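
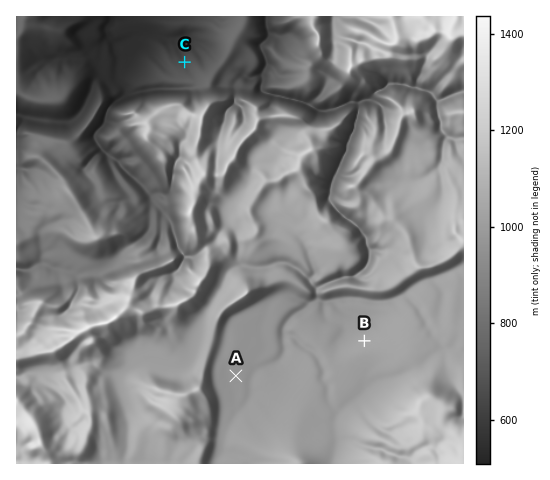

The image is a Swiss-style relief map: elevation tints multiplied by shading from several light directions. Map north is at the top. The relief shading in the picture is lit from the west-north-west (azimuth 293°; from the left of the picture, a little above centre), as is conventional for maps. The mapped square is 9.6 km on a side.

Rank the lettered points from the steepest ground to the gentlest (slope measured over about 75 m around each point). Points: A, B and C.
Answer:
C B A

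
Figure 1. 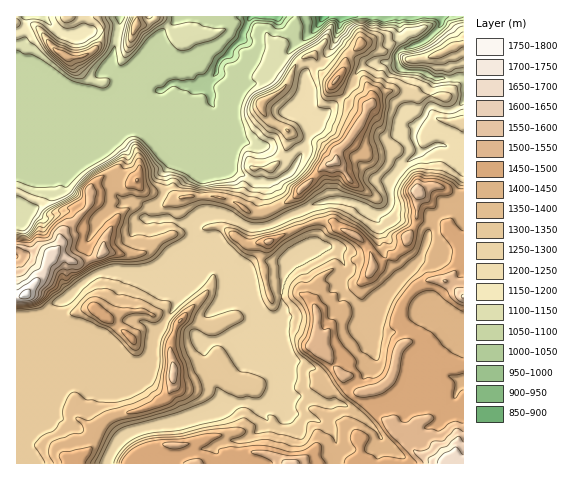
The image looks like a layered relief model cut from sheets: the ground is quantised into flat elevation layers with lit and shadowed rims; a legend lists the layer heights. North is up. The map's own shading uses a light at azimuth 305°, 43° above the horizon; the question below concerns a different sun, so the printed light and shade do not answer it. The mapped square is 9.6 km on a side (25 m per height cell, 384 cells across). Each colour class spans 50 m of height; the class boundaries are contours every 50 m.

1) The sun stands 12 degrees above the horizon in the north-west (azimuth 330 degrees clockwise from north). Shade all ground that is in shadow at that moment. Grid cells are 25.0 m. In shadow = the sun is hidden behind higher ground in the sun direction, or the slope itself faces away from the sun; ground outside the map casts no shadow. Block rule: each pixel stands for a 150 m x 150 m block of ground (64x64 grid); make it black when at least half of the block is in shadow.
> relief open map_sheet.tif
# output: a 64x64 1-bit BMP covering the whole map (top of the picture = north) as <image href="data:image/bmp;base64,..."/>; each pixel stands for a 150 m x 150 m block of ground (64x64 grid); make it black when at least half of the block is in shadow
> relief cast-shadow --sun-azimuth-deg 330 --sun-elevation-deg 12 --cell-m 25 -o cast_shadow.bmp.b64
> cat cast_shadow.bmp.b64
<image width="64" height="64" href="data:image/bmp;base64,Qk0+AgAAAAAAAD4AAAAoAAAAQAAAAEAAAAABAAEAAAAAAAACAAATCwAAEwsAAAIAAAAAAAAA////AAAAAAAAPAAAAAAAAAAeA4AAAAAAAB4D8AAAAAAAD4APgAAAAAAP/gBAAAAAAAf/4AAAAAAAA//gAAAAAAAAP+AAAMAAAAAP8AABgAAAAAPgAAEgAAAAA4AAAAgAAAADgAAAAAADgAGAAAgAAAOAAQAAGAAAB4BgAABwAAAPwGDgAGAAAA/C4eAAAAAAH8Zh4AAAAAA/7iHuAAAAAD/8GecAAAAAf/z84AAQAAD/wERwBAAAAP/AADgEAAAB/+AAGAAAGAE/+4AIAAA8+B//4AAAAHw4D//wAAIEPAAP//gABwYfAAf//ABPgAPABg/+AP/AAeADgA8B/+GBwAHHBwEf/4DAAEeDgAP/AOAAg4AIMPAAYABjwMH+ADBwAHn8///w+DAAOHf/B//4cAAQ8fwB//h8ABHwAAD/4DwAAOAAAH+cAAAAMAA8PnwAAAA4AH4efgAAAAAAAAf/AAAAAAAAgf+AAAAAAAHB/4AAAAAAAcH+MAAAAAAdgP4AAAAAAAwAfgAACAAAAAB+AAAfAAACAD5gAD8AAA8GPy4AfwAAH48fPwB/AAAHjw4BAP8MAAOHgAEB/x7gAYOAHwP/fDgBg4B/B//8CADB//8H//wMAED+/ww+/g4AAP4HAA7+BwAIc8GABv4DgAQR4AHEfAGABABwgcR8AYAkABgBgAwAgBAAAA=="/>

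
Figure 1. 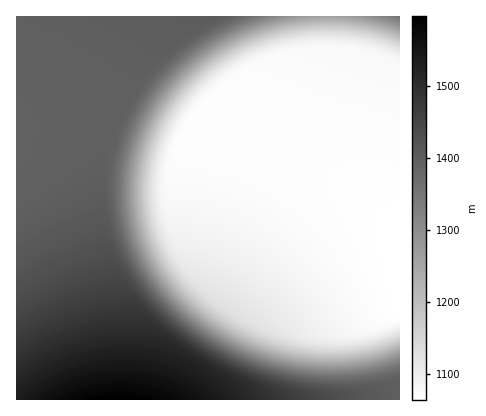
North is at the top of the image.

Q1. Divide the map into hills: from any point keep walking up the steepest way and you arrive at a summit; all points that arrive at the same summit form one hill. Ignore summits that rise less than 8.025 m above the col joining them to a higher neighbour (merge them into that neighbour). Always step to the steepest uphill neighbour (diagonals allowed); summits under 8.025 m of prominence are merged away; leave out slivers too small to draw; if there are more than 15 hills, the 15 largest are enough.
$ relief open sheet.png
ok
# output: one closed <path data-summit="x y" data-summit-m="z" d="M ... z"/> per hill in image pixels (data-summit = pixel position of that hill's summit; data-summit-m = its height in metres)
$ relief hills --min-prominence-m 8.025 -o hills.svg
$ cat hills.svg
<path data-summit="118 400" data-summit-m="1597" d="M96 116l-40 1-40 9 0 274 384 0 0-172-4-5-34-28-32-23-40-22-44-18-50-13-15 25-7 1-60-25z"/><path data-summit="212 16" data-summit-m="1405" d="M326 16l-310 0 0 108 40-7 40-1 18 4 50 21 16 4 13-23 5-3 58 17 34 14 26 14-14-16-1-16 6-26 20-56z"/><path data-summit="400 16" data-summit-m="1355" d="M400 16l-73 0 0 34-20 56-6 26 1 16 10 13 54 37 34 30z"/>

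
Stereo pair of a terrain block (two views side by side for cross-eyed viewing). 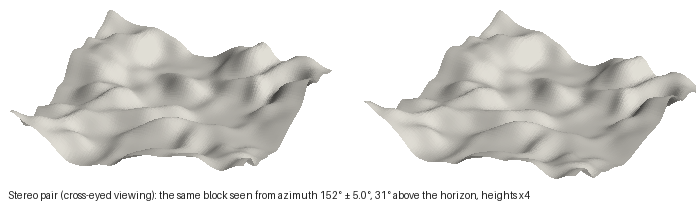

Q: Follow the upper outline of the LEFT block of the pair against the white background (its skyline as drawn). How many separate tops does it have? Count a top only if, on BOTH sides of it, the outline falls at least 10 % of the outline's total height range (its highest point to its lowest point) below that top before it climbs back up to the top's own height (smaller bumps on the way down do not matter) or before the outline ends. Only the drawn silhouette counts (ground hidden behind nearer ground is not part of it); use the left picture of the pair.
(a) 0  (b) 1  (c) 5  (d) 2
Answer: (d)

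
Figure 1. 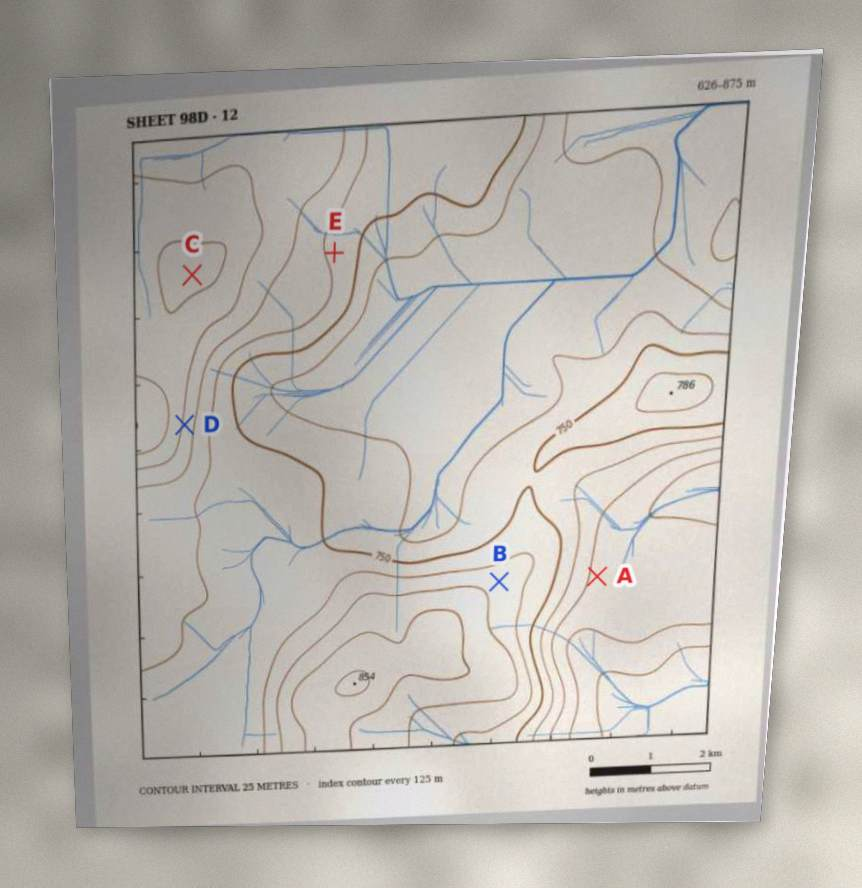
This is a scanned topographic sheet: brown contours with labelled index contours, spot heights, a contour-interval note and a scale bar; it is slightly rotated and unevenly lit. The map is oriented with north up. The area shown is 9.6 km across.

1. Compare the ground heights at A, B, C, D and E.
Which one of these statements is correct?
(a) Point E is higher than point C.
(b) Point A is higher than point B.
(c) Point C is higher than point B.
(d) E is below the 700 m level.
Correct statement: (c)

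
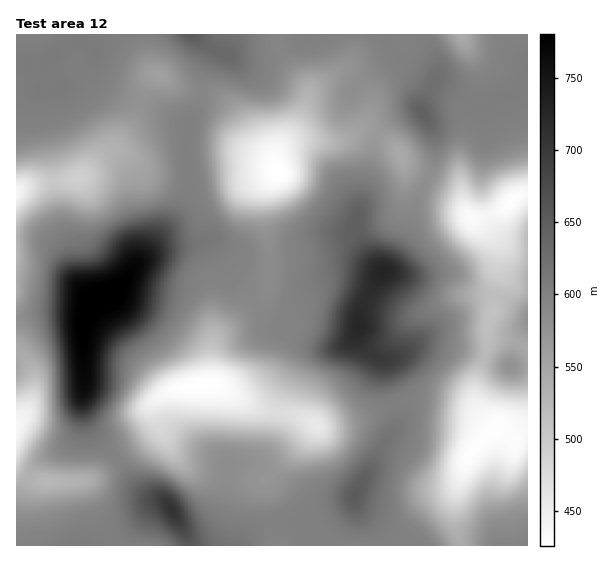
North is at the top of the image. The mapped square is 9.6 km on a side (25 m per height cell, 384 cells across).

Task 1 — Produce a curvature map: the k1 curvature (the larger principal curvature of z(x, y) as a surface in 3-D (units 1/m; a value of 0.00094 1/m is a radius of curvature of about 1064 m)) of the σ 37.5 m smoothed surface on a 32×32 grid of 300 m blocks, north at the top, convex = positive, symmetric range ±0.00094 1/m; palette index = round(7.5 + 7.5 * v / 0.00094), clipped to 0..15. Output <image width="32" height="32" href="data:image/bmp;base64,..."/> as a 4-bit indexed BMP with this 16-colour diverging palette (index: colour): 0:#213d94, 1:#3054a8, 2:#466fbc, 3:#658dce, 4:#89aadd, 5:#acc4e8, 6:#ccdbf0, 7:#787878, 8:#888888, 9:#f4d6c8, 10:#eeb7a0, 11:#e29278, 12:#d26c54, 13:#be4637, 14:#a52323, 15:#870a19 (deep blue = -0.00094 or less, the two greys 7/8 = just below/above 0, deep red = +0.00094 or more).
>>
<image width="32" height="32" href="data:image/bmp;base64,Qk12AgAAAAAAAHYAAAAoAAAAIAAAACAAAAABAAQAAAAAAAACAAATCwAAEwsAABAAAAAAAAAAlD0hAKhUMAC8b0YAzo1lAN2qiQDoxKwA8NvMAHh4eACIiIgAyNb0AKC37gB4kuIAVGzSADdGvgAjI6UAGQqHAIiIiIh36oiYiIiIiIuomoiZiIiKnPmIiYiImoiqiZqYiaqqir/JiIiZiKuJmHebqqd4eZvfqYh3eZmsiYiHjIvpiGi7uYiYiJq6jKipl3uIv8u7uoeJmaqpmaq4nJZ5hovJmblnq8u7qGWaqYyoiId23MrJmamIeJhkmpqbqId4dr/5lHmHh3iYdqqIi6Z4eIef+7h3d3d4mJmpmIq2aZqoj/ushnd2eIh4iKqIuHrMl4/qWcupiZmaq6vNyZy723iP3GeKqazLur7bmLuKp6mYr6y6mJdomId3y6iLqoirua6Zu6mZiZiIeLynZ5qnepiemJyIipmYiHecuIiXiaeYv9ysl3iIh4iHe7u7mrl4mM2bzNmHeIiIiIrNypy4iKqYVrvLqYiYiHeaypi7mHe6iZm7u4iaqZmZmoeKtmiKq6qYmJuYy7zLmJuHjJRpiXmoZ5h6idZ2esmLmJyWnHdqp2eYaZu1d2S7mZmNt81WiZdomHicqHdlrKmoete9ubmYiYd5nIZ3ebmZp2rJuruZmYd4mZyGd2eJmKh7uZiJiJqYiIibqYd4ipiKnaiIiIiImZmZmZmaqpmoeLuHiIiIiIiIl4mIqqh4mXiamIiIiIiIl2aZiaiYeYiJiKqYiIiHiJiIiauImqmHiIi5iYiHiIiIiKyZh3iJiIh5x3qI"/>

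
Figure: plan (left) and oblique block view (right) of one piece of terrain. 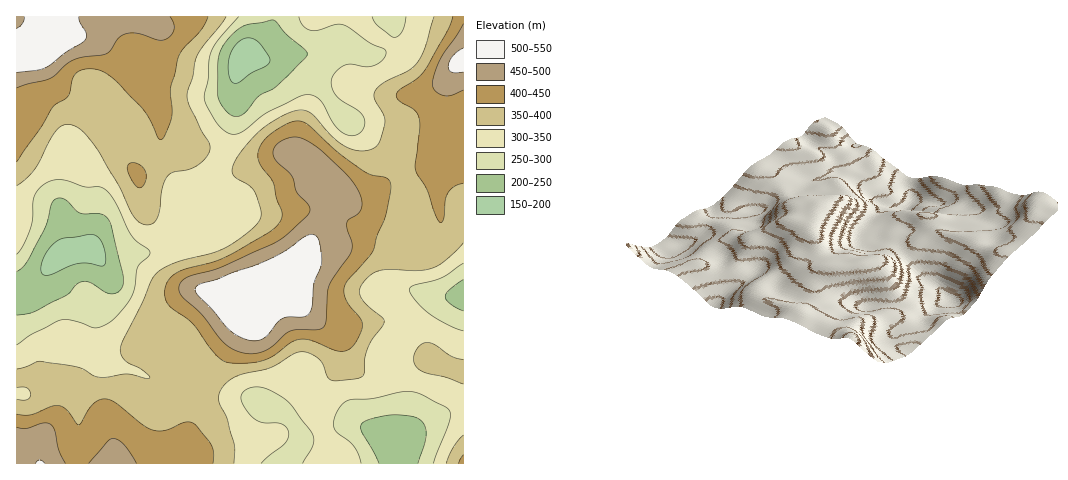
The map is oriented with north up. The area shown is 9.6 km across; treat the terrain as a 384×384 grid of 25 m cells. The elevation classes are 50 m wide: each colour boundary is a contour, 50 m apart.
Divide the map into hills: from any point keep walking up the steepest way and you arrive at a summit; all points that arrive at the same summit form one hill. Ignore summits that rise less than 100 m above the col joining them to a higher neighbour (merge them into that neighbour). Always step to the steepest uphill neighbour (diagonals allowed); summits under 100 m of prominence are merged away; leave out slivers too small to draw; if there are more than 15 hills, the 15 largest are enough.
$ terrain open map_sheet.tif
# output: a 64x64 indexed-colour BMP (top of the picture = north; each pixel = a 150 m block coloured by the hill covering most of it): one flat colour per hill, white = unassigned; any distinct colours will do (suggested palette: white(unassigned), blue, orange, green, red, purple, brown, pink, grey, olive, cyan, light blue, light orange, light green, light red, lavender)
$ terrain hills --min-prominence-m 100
<image width="64" height="64" href="data:image/bmp;base64,Qk12CAAAAAAAAHYAAAAoAAAAQAAAAEAAAAABAAQAAAAAAAAIAAATCwAAEwsAABAAAAAAAAAA////ALR3HwAOf/8ALKAsACgn1gC9Z5QAS1aMAMJ34wB/f38AIr28AM++FwDox64AeLv/AIrfmACWmP8A1bDFADMzMzMzMzMzMzMzMzMzMzMzMzMyIiIiIiIiIiVVVVVVMzMzMzMzMzMzMzMzMzMzMzMzMzMiIiIiIiIiJVVVVVUzMzMzMzMzMzMzMzMzMzMzMzMzMzIiIiIiIiIiVVVVVTMzMzMzMzMzMzMzMzMzMzMzMzMzMiIiIiIiIiJVVVVVMzMzMzMzMzMzMzMzMzMzMzMzMzMRESIiIiERIiVVVVUzMzMzMzMzMzMzMzMzMzMzMzMzMxERERIhERESIlVVVTMzMzMzMzMzMzMzMzMzMzMzMzMxERERERERERIiIlVVMzMzMzMzMzMzMzMzMzMzMzMzMxEREREREREREiIiIiUzMzMzMzMzMzMzMzMzMzMzMzERERERERERERESIiIiIjMzMzMzMzMzMzMzMzMzMzMxERERERERERERERIiIiIiEzMzMzMzMzMzMzMzMzMxERERERERERERERERIiIiIiIRMzMzMzMzMzMzMzMzMREREREREREREREREREiIiIiIhEzMzMzMzMzMzETMzERERERERERERERERERESIiIiIiETMzMzMzMzMRERERERERERERERERERERERESIiIiIiITMzMzMzMxERERERERERERERERERERERERERIiIiIiIhMzMzMzMxEREREREREREREREREREREREREREiIiIiIiMzMzMzMzERERERERERERERERERERERERERESIiIiIiIzMzMzMzEREREREREREREREREREREREREREREiIiIiIjMzMzMzMRERERERERERERERERERERERERERERIiIiIiMzMzMzMxERERERERERERERERERERERERERERERIiIiIzMzMzMzERERERERERERERERERERERERERERERESIiIjMzMzMzMRERERERERERERERERERERERERERERERIiIiMzMzMzMxERERERERERERERERERERERERERERERESIiIzMzMzMzEREREREREREREREREREREREREREREREREiIiMzMzMzMxERERERERERERERERERERERERERERERFEREIiMzMzMzMREREREREREREREREREREREREREREREUREQiIzMzMzMxEREREREREREREREREREREREREREREURERCIiMzMzMzERERERERERERERERERERERERERERERREREIiIjMzMzERERERERERERERERERERERERERERERFEREQiIiIzMzMREREREREREREREREREREREREREREREURERCIiIiIjMiIiIiIhEREREREREREREREREREREREUREREIiIiIiIiIiIiIiIiERERERERERERERERERERERREREQiIiIiIiIiIiIiIiIiERERERERERERERERERERRERERCIiIiIiIiIiIiIiIiIiERERERERERERERERERFEREREIiIiIiIiIiIiIiIiIiIREREREREREREREREREUREREQiIiIiIiIiIiIiIiIiIhERERERERERERERERERFERERCIiIiIiIiIiIiIiIiIiEREREREREREREREREREUREREIiIiIiIiIiIiIiIiIiIRERERERERERERERERERREREQiIiIiIiIiIiIiIiIiIhERERERERERERERERERRERERCIiIiIiIiIiIiIiIiIiERERERERERERERERERFEREREIiIiIiIiIiIiIiIiIiIREREREREREREREREREUREREQiIiIiIiIiIiIiIiIiIhEREREREREREREREREURERERCIiIiIiIiIiIiIiIiIiERERERERERERERERERREREREIiIiIiIiIiIiIiIiIiIhERERERERERERERERREREREQiIiIiIiIiIiIiIiIiIiIRERERERERERERERRERERERCIiIiIiIiIiIiIiIiIiIhERERERERERERERREREREREIiIiIiIiIiIiIiIiIiIiERERERERERERERREREREREQiIiIiIiIiIiIiIiIiIiIhEREREREREREURERERERERCIiIiIiIiIiIiIiIiIiIiEREREREREREUREREREREREIiIiIiIiIiIiIiIiIiIiIREREREREREUREREREREREQiIiIiIiIiIiIiIiIiIiIhEREREREREURERERERERERCIiIiIiIiIiIiIiIiIiIiEREREREREUREREREREREREIiIiIiIiIiIiIiIiIiIiIREREREREUREREREREREREQiIiIiIiIiIiIiIiIiIiIhERERERERRERERERERERERCIiIiIiIiIiIiIiIiIiIiERERERERREREREREREREREIiIiIiIiIiIiIiIiIiIiIRERERERREREREREREREREQiIiIiIiIiIiIiIiIiIiIiERERERRERERERERERERERCIiIiIiIiIiIiIiIiIiIiIRERERREREREREREREREREIiIiIiIiIiIiIiIiIiIiIiIiIiJERERERCJEREREREQiIiIiIiIiIiIiIiIiIiIiIiIiIiIiJEIiIiRERERERCIiIiIiIiIiIiIiIiIiIiIiIiIiIiIiIiIiIkREREREIiIiIiIiIiIiIiIiIiIiIiIiIiIiIiIiIiIiREREREQiIiIiIiIiIiIiIiIiIiIiIiIiIiIiIiIiIiJERERERCIiIiIiIiIiIiIiIiIiIiIiIiIiIiIiIiIiIkRERERE"/>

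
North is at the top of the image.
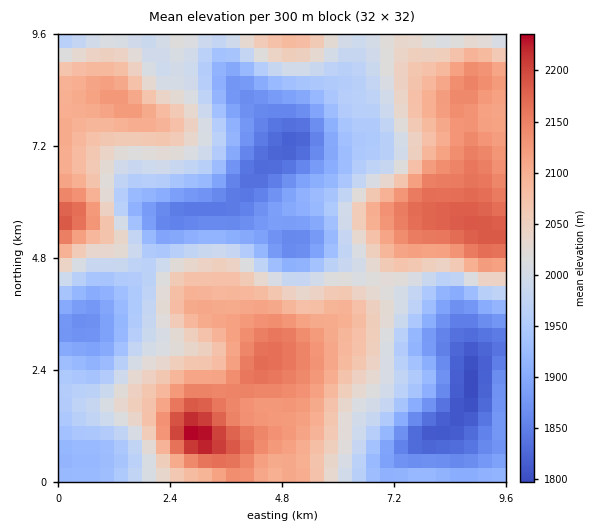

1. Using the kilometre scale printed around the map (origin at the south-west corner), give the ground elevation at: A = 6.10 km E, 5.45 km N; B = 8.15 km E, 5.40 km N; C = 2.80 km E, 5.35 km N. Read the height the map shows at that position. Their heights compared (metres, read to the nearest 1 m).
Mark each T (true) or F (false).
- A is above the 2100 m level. F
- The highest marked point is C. F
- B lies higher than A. T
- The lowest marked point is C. T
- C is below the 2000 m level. T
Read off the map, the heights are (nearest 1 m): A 1978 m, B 2172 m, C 1886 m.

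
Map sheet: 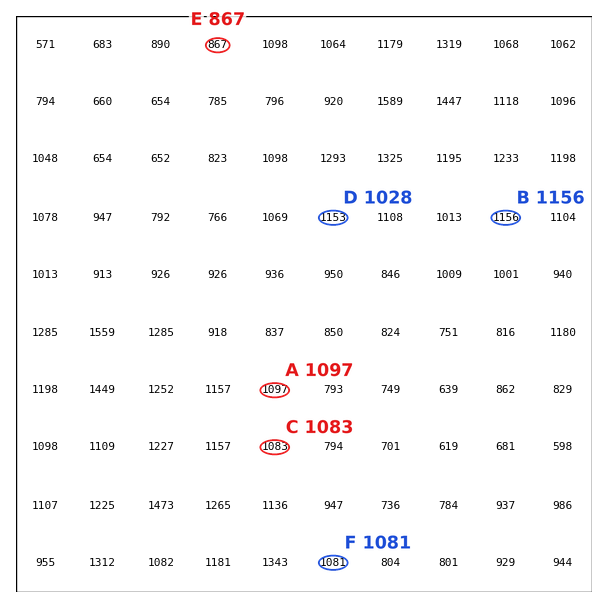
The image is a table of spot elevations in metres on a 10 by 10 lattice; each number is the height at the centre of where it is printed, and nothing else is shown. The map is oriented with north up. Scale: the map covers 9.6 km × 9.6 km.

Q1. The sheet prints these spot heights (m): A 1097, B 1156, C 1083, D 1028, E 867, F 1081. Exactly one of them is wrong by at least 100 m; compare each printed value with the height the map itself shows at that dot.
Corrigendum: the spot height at D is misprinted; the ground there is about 1153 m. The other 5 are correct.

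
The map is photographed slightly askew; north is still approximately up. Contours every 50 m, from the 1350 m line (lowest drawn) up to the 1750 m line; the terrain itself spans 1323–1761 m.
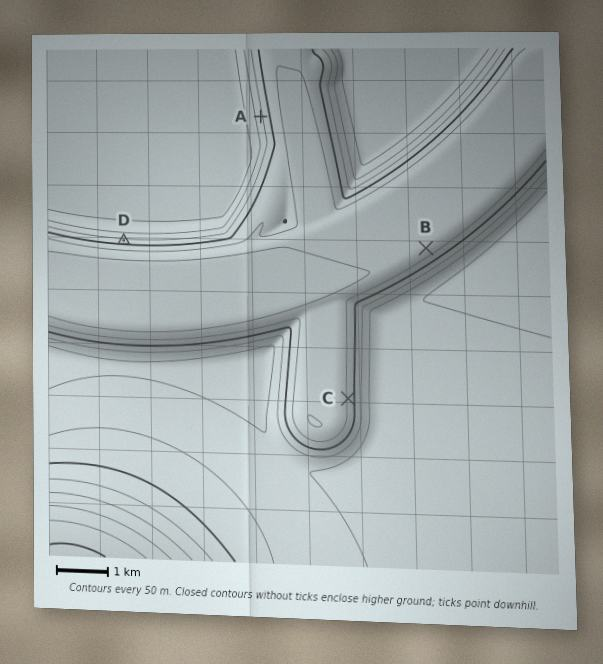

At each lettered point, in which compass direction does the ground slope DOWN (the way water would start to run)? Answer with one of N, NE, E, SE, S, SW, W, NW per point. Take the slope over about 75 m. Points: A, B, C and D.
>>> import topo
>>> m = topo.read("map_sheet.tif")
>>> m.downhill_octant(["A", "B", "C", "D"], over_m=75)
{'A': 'W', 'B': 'SE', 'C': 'E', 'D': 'N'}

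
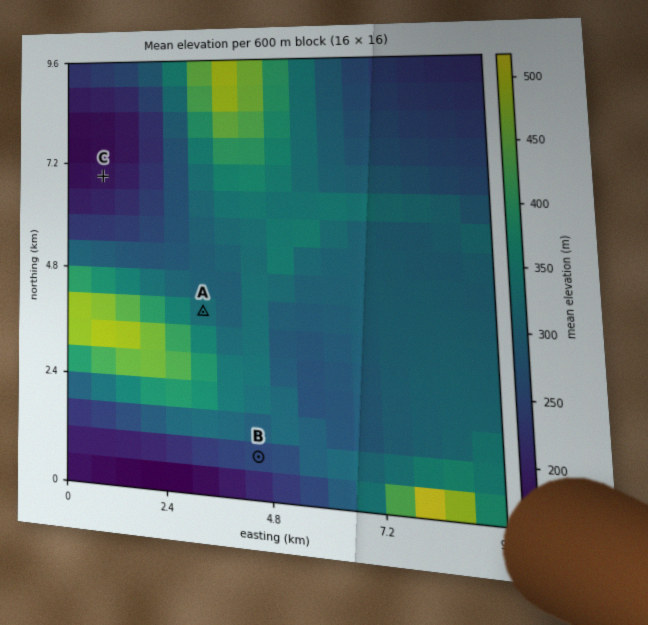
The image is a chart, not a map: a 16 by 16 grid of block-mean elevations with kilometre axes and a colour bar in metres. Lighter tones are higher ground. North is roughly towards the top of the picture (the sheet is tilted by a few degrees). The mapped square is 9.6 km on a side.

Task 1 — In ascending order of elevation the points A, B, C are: C B A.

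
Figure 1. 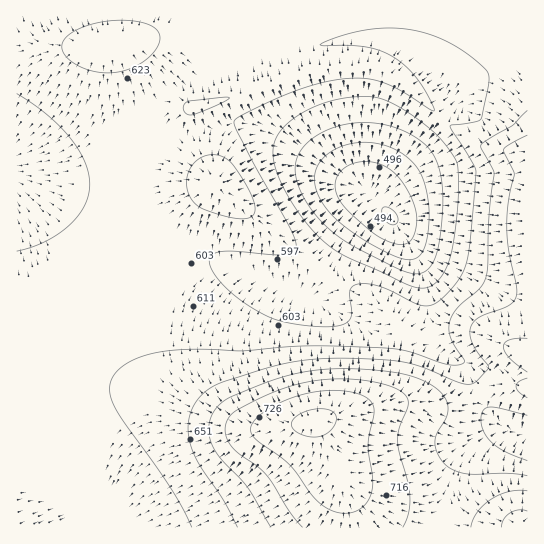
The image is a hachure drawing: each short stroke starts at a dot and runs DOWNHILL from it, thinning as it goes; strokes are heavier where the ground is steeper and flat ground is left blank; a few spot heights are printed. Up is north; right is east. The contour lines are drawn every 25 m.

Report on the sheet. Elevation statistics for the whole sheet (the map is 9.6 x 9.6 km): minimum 475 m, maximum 755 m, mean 620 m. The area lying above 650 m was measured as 19.6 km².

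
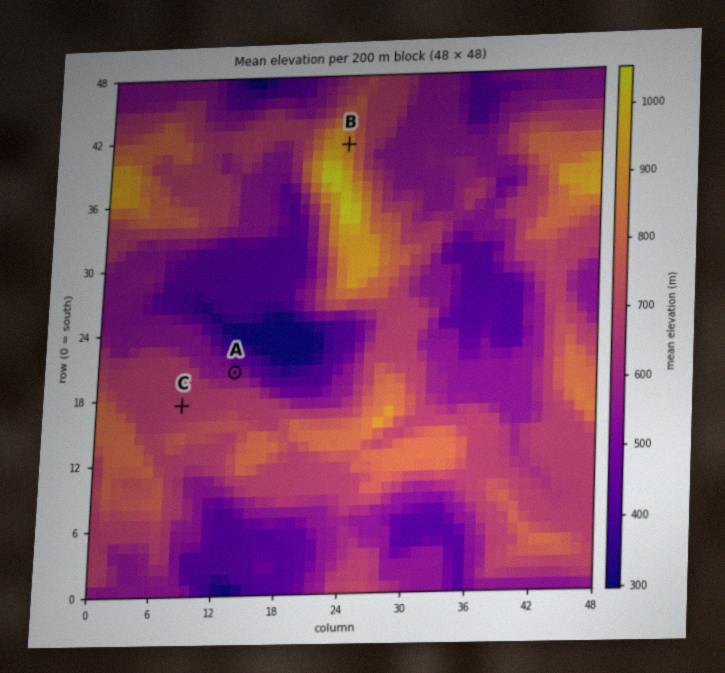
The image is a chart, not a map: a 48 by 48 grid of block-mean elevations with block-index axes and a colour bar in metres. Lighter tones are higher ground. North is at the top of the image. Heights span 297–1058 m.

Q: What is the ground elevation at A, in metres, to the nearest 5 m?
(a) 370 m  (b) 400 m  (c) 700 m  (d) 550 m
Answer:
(d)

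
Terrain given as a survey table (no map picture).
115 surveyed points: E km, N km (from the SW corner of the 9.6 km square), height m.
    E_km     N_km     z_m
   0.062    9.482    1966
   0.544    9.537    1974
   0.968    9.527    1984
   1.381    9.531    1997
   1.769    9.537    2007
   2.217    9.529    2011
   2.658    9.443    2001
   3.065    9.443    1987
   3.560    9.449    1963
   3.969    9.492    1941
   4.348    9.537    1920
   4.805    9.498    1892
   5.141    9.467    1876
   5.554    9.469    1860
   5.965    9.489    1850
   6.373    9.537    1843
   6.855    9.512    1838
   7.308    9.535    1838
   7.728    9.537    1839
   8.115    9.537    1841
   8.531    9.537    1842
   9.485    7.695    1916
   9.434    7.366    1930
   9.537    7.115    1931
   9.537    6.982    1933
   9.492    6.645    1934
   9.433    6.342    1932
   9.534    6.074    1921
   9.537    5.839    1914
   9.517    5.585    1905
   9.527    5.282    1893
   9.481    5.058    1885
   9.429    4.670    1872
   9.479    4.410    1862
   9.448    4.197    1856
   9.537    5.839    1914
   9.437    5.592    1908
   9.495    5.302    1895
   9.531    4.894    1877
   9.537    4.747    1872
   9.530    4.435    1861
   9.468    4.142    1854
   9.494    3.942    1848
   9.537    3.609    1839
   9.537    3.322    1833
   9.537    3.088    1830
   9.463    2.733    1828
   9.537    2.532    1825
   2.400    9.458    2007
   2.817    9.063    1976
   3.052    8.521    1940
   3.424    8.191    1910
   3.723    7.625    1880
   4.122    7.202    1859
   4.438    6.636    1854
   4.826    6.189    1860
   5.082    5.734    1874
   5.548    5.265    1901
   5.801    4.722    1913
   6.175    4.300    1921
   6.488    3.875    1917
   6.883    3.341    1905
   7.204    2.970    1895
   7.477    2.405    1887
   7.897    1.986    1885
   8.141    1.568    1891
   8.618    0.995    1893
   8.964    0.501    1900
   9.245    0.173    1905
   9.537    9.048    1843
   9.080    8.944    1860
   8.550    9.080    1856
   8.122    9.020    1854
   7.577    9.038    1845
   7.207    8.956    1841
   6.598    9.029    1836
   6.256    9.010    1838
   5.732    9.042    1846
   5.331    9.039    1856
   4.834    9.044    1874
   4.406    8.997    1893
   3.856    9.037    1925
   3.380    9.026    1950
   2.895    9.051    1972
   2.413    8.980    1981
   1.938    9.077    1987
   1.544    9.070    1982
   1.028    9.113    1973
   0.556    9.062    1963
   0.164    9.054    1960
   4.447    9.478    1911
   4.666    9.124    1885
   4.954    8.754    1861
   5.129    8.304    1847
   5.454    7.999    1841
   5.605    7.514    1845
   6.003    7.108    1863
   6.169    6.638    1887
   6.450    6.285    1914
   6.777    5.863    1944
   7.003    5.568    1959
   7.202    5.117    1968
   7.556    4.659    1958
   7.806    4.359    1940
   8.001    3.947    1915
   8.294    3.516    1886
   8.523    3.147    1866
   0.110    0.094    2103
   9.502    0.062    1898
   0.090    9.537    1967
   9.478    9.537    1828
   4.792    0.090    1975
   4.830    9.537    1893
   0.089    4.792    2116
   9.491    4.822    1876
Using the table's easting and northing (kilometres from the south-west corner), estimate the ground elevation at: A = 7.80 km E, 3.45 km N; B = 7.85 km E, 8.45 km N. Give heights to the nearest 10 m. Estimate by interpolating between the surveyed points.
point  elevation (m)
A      1900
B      1870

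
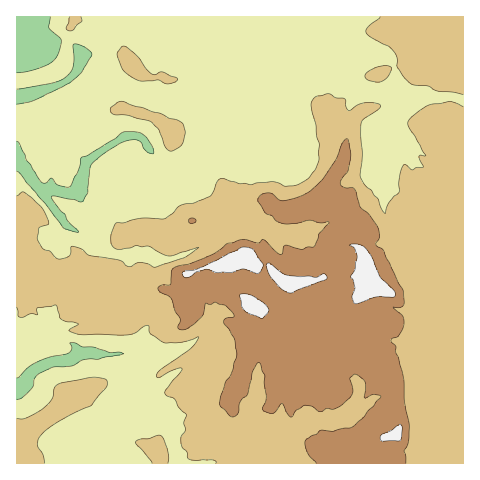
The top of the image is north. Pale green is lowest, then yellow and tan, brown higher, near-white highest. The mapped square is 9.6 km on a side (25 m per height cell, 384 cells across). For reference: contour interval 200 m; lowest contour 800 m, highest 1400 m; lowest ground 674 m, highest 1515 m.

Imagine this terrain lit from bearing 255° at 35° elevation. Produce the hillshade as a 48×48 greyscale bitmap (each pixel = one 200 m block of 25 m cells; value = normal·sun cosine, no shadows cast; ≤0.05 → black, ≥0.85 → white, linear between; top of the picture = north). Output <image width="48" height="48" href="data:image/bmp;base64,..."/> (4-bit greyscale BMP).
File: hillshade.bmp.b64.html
<image width="48" height="48" href="data:image/bmp;base64,Qk32BAAAAAAAAHYAAAAoAAAAMAAAADAAAAABAAQAAAAAAIAEAAATCwAAEwsAABAAAAAAAAAAAAAAABEREQAiIiIAMzMzAERERABVVVUAZmZmAHd3dwCIiIgAmZmZAKqqqgC7u7sAzMzMAN3d3QDu7u4A////AJdomqqqqqqpesu8y6q7u9/9qJmscUmaqod5mqqqqqqpi9zMy5q7q+7KqqqYdWmqqoiJmqqqq6qojMzMyqqrm9ypqqvLgSmqqpmJmqqqmaqnjNzMypq6mrupmazLgBipq5qZmaqqqJqnnd3cypq6qpqqqruqkSipmpq7mZqqqYmYzt3dupq6qpu6qqu7k0mZmpvMyomZmYeM7d3duYq6u6qqmaq7lFmYmsze24iImYe+3N3MyYm7vLqamJurpFmZqu3tuZiIh3rd3M27uom7vLiJmJu8k0mZqmvah4iJh4zarNy7y5m7vLd4mbzMcVmaqjSbmZmamHi8u8yr3am8u6eJmszaMWmaqphniaqrqqm8zLu8zbm7q7iKq823I4maqniZh5zNuqvdq93M3sm7vLiKq8yVNYmaqmeKzMu7upvtypvc3svLu5eKuruGVomaqom93dy7unne7Ga+7c3JmaqZqruYdFmaqqqb3Lqrqqq877Ju7u2nm7upmrqJYVmaq6mL3bqqqavM77NL//xmqpmZqpqXVHmpq7qqzbqZmqvN/oac78dYqqqrzLiKcmmZq7qrzLqZmr3t3JnM24ec2pmrvMu4AGiJq8q8y6mZmrua77rLqZrOyImaqruSBIiIm8zKiImIh4dr7Zmrqru6VomZm7tQJ5iIq8yUWJqGRYd7yYmruqhjSZmpvMkgOJh5vNlEe5VHqqrNuambunEjiYm9y7YASZmsuoVGmlOf65vdqYm7qEJFmJvdy4IBi7u7qmVWhVvu27zKmYiamFd4qrzcy4YCzKqqqoiEF93dyruHrLdomZvO26vM7qQDy6qqqppgTcvMqJh4zbd4mr3/2pqr7FAHyqqqqqcAu5rMl4iKy4mrqb78q6mbxwA5uqqqqnAIqJzcl4mruYm9uay1WJqphAFpu7qrqgBbyq3sh4mrp4rdlnh0R5vIVBOKu6qrugbcyH3siImqiKvcdnh2ebzbUyaau6qqu57rqHvsmImau5rKiImZmr3toxWruqqru//KmHncqHeu2Im6mZqqq73uxQSrqqqruv7KmZibuGff12irqZqqu83u1gSbqru8uu26mqqXmpr/1kaaqqqqu83uxhSbq8zMu8u6qruoeb7/tkWaqqqqu87styWbvN3czKqqqqu5is3sdlipqqqqvM3bmGabvN3MqZmrqqq8y8qGZ5yomqqqvN3KiZh5q8y4ZZqruqq8uXZ4m8uZmauZrN25iJmHirqYd6qqqqq7qIiazKmIiruXisyoh3maqqu7u5qqqqu7qru8upiJq7u5eKupisy6q8vdy6qpmau7ztqamYiKu7uql4qqvcuprf2YiZq7qJu8/6aJmYmru7uZqpiazKqpv+dXiaqruYrO/WaJmZu6qrqYirqZqqqr3pV5qqqquqzu2XiZmbuqqqqpiaqqmqu87Geru6qrzczcuYmpmqqqqqqpiJqqqrzNyGrLu6qt/qmpmZqqqqq7qqmZmJqqqrzclYvbq6q9/qiJmaqqmau6qqmZmaqZmqvMhpzLqQ=="/>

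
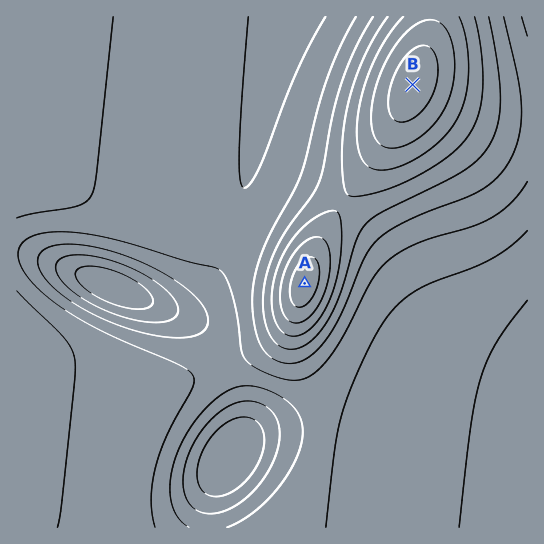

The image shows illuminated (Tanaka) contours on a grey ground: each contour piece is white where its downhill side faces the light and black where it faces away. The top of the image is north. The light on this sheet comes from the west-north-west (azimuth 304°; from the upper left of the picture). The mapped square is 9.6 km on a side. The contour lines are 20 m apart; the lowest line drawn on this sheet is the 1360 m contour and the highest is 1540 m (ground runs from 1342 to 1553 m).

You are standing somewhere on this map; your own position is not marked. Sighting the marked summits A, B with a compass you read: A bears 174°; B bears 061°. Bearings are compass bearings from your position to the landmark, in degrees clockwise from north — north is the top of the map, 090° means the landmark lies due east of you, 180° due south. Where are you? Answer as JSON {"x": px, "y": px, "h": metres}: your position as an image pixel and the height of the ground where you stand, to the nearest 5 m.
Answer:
{"x": 291, "y": 152, "h": 1430}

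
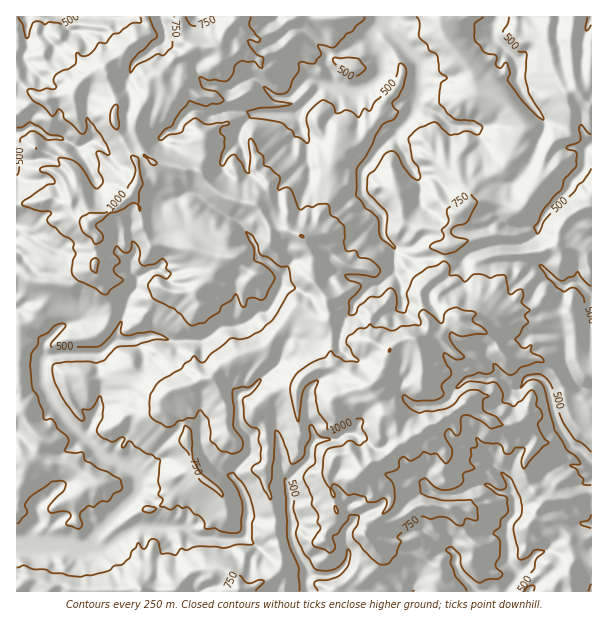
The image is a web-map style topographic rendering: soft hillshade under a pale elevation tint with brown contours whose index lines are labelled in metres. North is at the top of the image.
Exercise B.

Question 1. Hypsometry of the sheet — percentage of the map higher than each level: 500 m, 86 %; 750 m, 36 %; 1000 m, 7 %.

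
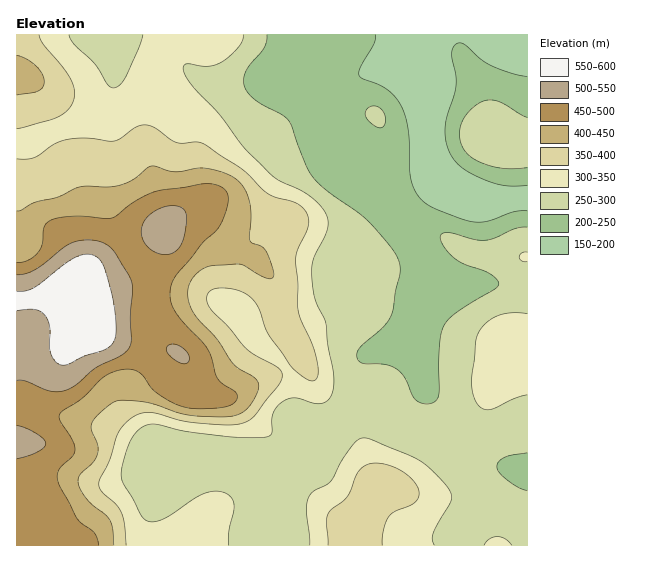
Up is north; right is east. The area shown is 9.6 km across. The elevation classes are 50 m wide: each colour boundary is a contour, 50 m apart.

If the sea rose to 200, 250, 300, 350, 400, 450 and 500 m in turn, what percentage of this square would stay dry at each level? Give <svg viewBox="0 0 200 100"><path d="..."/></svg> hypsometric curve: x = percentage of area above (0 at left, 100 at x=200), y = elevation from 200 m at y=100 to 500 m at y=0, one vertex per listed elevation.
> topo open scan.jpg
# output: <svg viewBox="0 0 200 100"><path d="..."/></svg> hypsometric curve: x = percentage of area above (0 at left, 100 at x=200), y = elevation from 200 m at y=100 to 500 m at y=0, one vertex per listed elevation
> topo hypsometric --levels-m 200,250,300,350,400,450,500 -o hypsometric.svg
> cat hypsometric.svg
<svg viewBox="0 0 200 100"><path d="M189 100l-30-17-54-16-34-17-25-17-14-16-19-17"/></svg>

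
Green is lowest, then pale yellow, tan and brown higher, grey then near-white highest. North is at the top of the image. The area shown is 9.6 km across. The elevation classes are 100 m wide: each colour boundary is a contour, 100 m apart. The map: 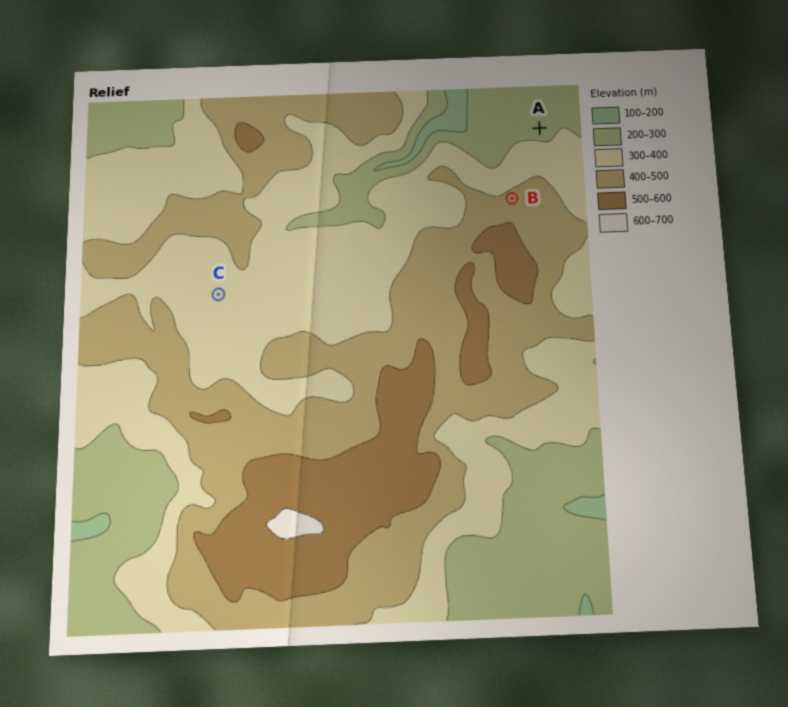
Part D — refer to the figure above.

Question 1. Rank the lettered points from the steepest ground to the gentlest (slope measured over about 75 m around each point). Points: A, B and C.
B A C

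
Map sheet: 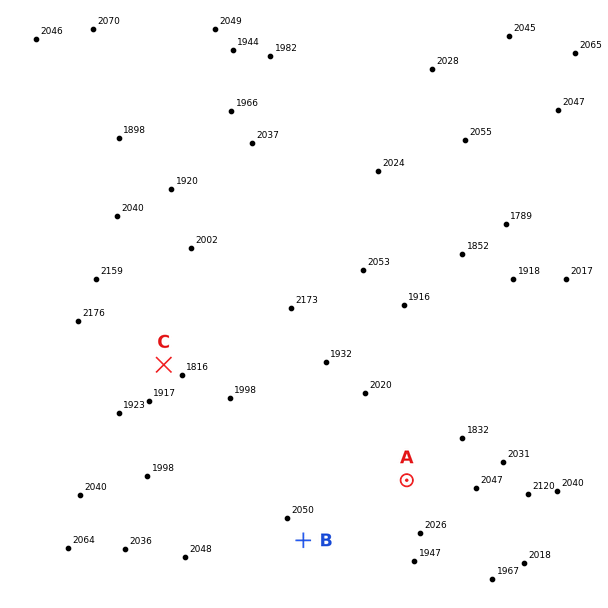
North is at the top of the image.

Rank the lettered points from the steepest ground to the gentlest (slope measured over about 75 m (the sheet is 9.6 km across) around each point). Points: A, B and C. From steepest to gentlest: C A B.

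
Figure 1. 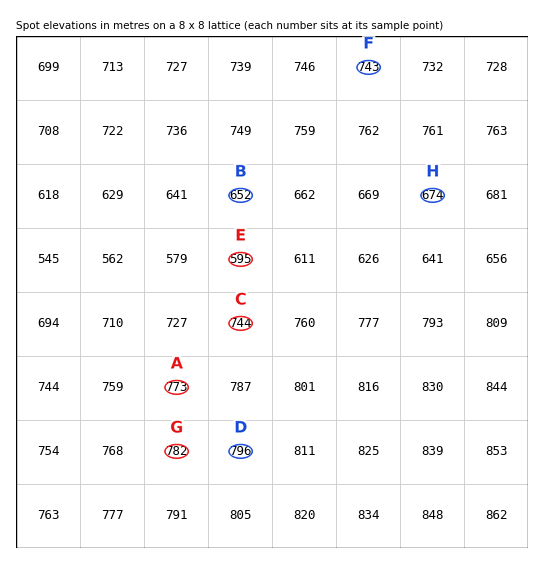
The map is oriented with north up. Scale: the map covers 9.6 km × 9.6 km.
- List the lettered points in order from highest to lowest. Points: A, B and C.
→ A C B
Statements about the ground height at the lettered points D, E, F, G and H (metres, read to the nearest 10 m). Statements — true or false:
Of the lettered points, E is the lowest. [true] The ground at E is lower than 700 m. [true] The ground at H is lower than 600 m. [false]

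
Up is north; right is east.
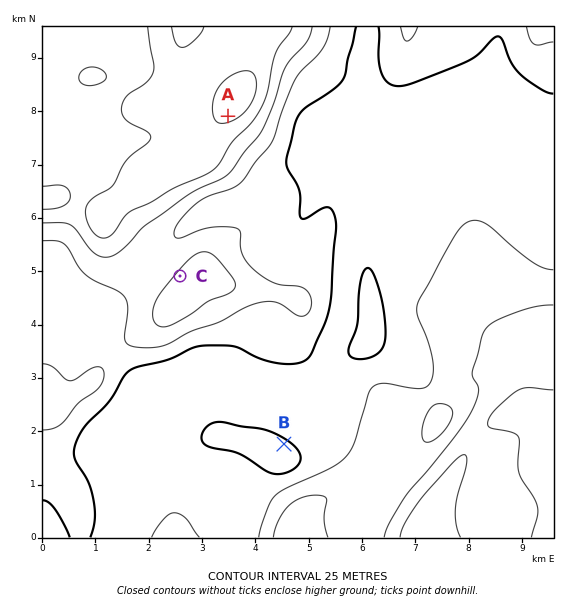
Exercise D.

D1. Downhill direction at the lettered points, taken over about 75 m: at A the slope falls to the S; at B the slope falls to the NE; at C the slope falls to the NW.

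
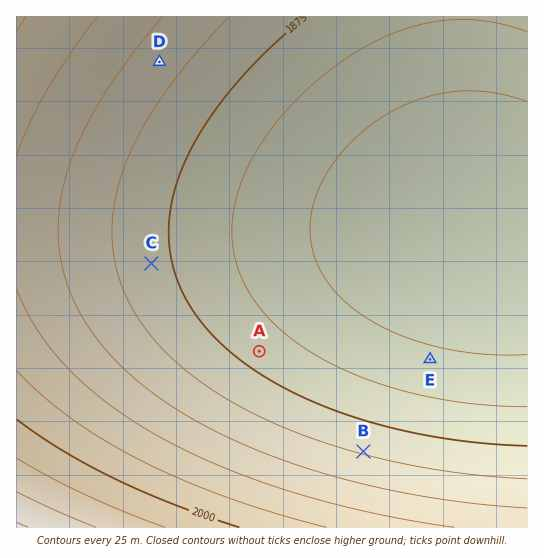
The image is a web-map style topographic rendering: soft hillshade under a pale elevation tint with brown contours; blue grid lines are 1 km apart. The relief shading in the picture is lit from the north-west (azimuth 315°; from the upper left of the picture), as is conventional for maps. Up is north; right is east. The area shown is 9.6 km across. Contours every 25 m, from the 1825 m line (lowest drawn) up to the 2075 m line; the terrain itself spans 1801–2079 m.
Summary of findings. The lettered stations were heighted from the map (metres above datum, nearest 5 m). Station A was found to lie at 1865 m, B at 1900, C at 1885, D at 1910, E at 1830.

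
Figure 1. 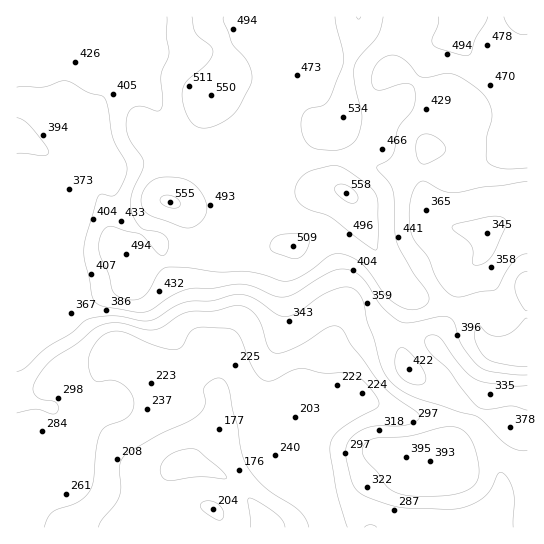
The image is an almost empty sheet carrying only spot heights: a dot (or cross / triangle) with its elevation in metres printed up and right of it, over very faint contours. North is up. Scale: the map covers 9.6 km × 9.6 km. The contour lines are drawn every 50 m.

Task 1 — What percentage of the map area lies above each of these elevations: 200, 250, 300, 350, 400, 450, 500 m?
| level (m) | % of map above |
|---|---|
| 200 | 94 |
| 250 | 83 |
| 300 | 73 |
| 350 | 65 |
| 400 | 46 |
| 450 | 31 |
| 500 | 7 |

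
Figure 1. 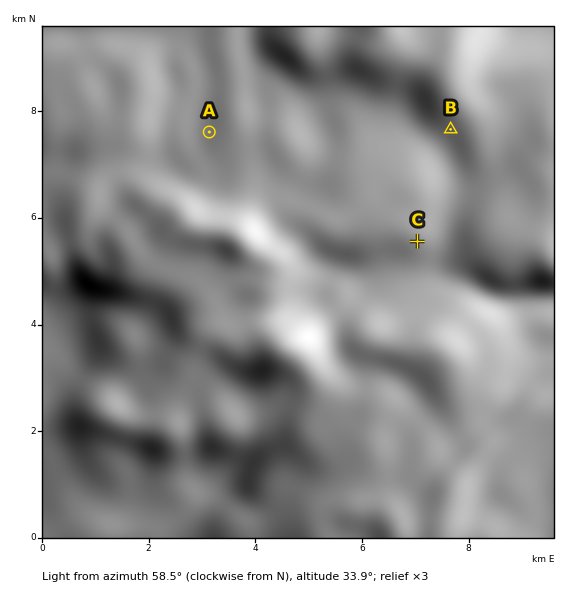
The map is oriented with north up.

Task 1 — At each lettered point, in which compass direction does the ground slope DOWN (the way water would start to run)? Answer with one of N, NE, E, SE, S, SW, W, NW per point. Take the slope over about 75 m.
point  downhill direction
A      NW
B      S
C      SE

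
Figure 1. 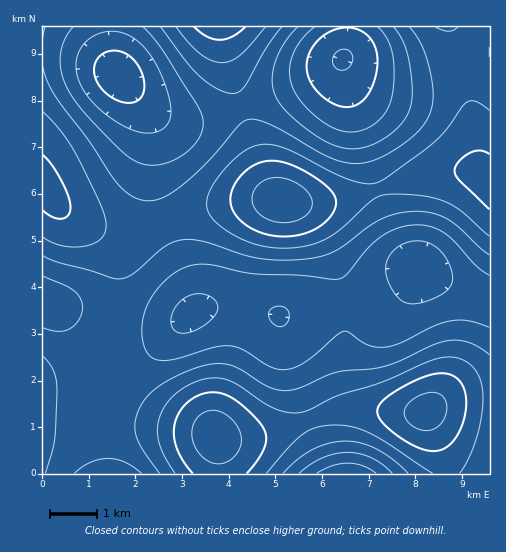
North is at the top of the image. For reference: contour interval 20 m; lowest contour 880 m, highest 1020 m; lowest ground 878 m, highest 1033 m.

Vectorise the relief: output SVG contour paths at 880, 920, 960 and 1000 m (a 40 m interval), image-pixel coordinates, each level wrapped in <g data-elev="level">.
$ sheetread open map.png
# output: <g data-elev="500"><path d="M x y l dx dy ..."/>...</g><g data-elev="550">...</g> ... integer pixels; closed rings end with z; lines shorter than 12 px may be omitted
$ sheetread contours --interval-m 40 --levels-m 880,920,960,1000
<g data-elev="880"><path d="M339 70l-5-5-1-8 6-7 5-1 4 1 4 6 0 7-6 6z"/></g><g data-elev="920"><path d="M317 473l15-7 16-3 15 3 13 7"/><path d="M178 332l-6-4-1-9 3-10 7-9 9-5 9-1 9 2 7 5 3 4 0 5-4 6-5 6-17 10-8 1z"/><path d="M278 326l-7-4-2-8 3-6 9-2 7 4 1 7-4 8z"/><path d="M408 303l-10-5-7-11-5-13 1-12 5-10 10-7 12-4 12 1 12 6 8 11 6 14 0 10-6 8-11 7-16 5z"/><path d="M143 133l-18-6-18-12-16-15-10-15-5-15 1-14 7-12 11-9 8-3 10-1 9 2 8 3 15 13 13 20 11 29 2 11-1 9-3 7-7 5-8 3z"/><path d="M378 27l9 12 6 16 1 22-3 22-5 13-9 10-12 7-14 3-17-4-16-10-17-17-9-16-2-15 3-15 9-16 13-12"/></g><g data-elev="960"><path d="M45 473l10-33 2-52-3-17-11-15"/><path d="M283 473l15-14 15-10 17-6 16-2 16 2 15 6 17 11 14 13"/><path d="M489 355l-10-8-11-5-10-2-12 1-14 4-44 20-15 4-36 3-37 16-14 3-8-1-9-3-29-18-12-5-15 0-20 5-22 10-16 10-11 12-7 14-2 13 2 12 7 12 16 21"/><path d="M43 256l16 7 59 16 7-1 9-5 32-27 8-4 10-2 21 2 37 12 18 4 22 2 25-1 16-3 12-5 34-25 14-8 17-5 16-2 17 2 16 7 40 35"/><path d="M160 27l25 33 14 16 17 12 10 4 7 2 6-2 5-5 22-38 16-22"/><path d="M409 27l10 14 7 16 6 24 1 19-3 13-6 12-10 10-14 12-16 9-14 5-11 2-13 0-22-8-55-31-13-4-8 0-9 6-28 32-24 23-20 14-15 6-9-1-9-3-10-6-8-9-27-41-34-46-8-15-4-14"/></g><g data-elev="1000"><path d="M247 473l10-12 7-12 2-9-2-10-9-13-18-16-12-7-12-2-13 3-11 6-9 10-5 12-1 12 3 13 6 13 10 12"/><path d="M426 450l11 1 10-4 10-11 6-14 3-16-1-14-6-12-9-6-15 0-21 7-26 15-7 6-3 6 1 9 10 12 20 14z"/><path d="M271 235l22 1 21-6 9-6 7-7 5-7 1-7-1-6-4-6-16-14-24-12-19-4-15 3-13 8-10 13-4 14 3 12 9 10 13 9z"/><path d="M43 210l9 7 9 2 7-3 3-9-3-11-7-16-9-15-9-10"/><path d="M489 154l-9-3-10 2-12 9-3 9 5 10 29 28"/><path d="M194 27l13 10 13 3 13-4 13-9"/></g>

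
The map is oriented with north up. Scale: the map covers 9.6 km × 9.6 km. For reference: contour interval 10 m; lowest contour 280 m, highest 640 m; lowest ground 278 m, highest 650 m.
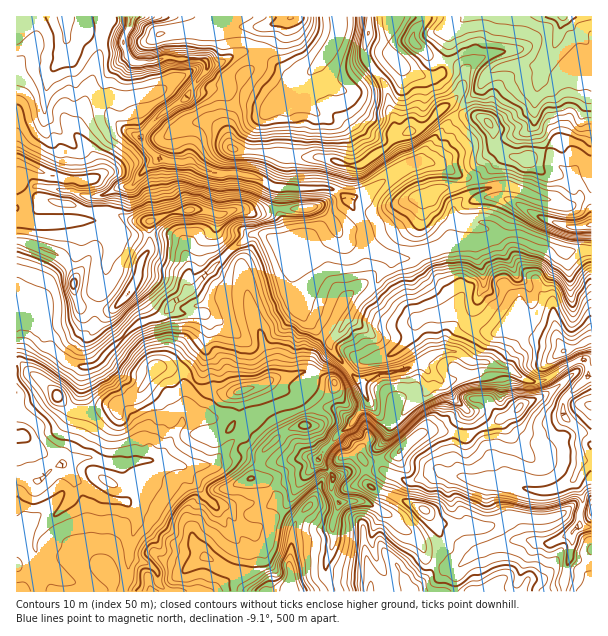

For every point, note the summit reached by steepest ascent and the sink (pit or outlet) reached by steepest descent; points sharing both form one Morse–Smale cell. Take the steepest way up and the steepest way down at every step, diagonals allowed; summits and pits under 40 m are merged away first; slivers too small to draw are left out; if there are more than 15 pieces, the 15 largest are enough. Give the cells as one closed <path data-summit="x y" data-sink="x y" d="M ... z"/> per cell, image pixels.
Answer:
<path data-summit="411 591" data-sink="131 17" d="M348 200l-22 24-20 14-9 10-15-4-21-10-10 1-15 11-44 43-19 13-9 12-30 12-41 40-12 1-13-5-18-14-6 0-5-4-9-8-14-1 1 257 195 0 22-16 6-22 0-11-10-9-14-27 11 1 12 16 12 6 4-1 14-7 19-18 13-24 17-20 14 16-1 13 7 12 0 6-6 15 2 18-9 27 1 12 6 13 260-1 0-214-3-2-3-13-2-2-8 1-28 18-15 3-12-4-12-10-20-6-16 0-15-10-12-2-1-8 3-9 26-24 10-24-2-15-6-13-1-12-20-1-18 6-17 2-15 7-18-1-20-15-1-16z"/><path data-summit="189 210" data-sink="131 17" d="M63 16l-47 1 0 316 14 3 9 8 5 4 6 0 18 14 13 5 8 0 7-3 38-38 30-12 9-12 19-13 44-43 15-11 10-1 21 10 15 4 9-10 20-14 17-17 5-7-16-12-59-1-18-11-15-2-25 0-23-12-22 0-14-5-18-21-16-9-10-10-6-15-2-21 8-12 16-13-4-14-16-6-22-5-9-6-8-1z"/><path data-summit="591 225" data-sink="131 17" d="M368 16l-29 0-1 14-10 21-29 35-9 5-18 15-38-16-21-2-13 3-8-3-10 14-18 10-19 19-5 6 2 4 17 17 11 4 22 0 23 12 25 0 15 2 18 11 59 1 10 6 8 9 5 10 11 14 1 16 20 15 18 1 15-7 17-2 18-6 21 0 28-10 17 0 25 8 17 10 28-2 1-98-16-10-18-2-25 17-21 0-18-13-1-15-10-11-21-4-12-10-9 5-18 18-21 7-6 0-2-3 0-14-4-7-4-23-20-28-2-8 4-15z"/><path data-summit="591 225" data-sink="563 17" d="M563 16l-194 0-1 20-4 15 2 8 20 28 4 23 4 7 2 17 6 0 21-7 18-18 9-5 12 10 21 4 10 11 1 15 18 13 21 0 25-17 14 0 19 11 1-109-14-8z"/><path data-summit="563 351" data-sink="131 17" d="M521 234l-17 0-29 11 1 12 6 13 2 15-10 24-26 24-3 17 13 2 15 10 16 0 20 6 12 10 12 4 15-3 16-12 17-7 5 2 3 13 2 1 1-125-29 1-17-10z"/><path data-summit="290 17" data-sink="131 17" d="M338 16l-206 0-2 10-6 10 0 11 4 10 6 5 19 0 9-4 32 0 10 2 3 4 11 0 24-12 16 0 18 12 21 21 3 0 34-43 4-12z"/><path data-summit="291 581" data-sink="131 17" d="M318 460l-17 20-13 24-19 18-14 7-4 1-12-6-12-16-11-1 8 18 16 18 0 11-6 22-21 16 118-1-6-24 9-27-2-18 6-15 0-6-7-12 1-13z"/><path data-summit="411 591" data-sink="131 17" d="M258 52l-16 0-24 12-11 0-3-4-10-2-32 0-9 4-19 0-6-6-16 13-8 12 0 14 5 16 13 16 18 11 24-26 18-10 10-14 8 3 13-3 21 2 38 16 18-15 10-5-24-22z"/><path data-summit="411 591" data-sink="131 17" d="M131 16l-66 0-1 2 5 6 8 1 9 6 22 5 15 6 7-16z"/><path data-summit="411 591" data-sink="563 17" d="M591 16l-27 1 14 17 7 6 6 2z"/>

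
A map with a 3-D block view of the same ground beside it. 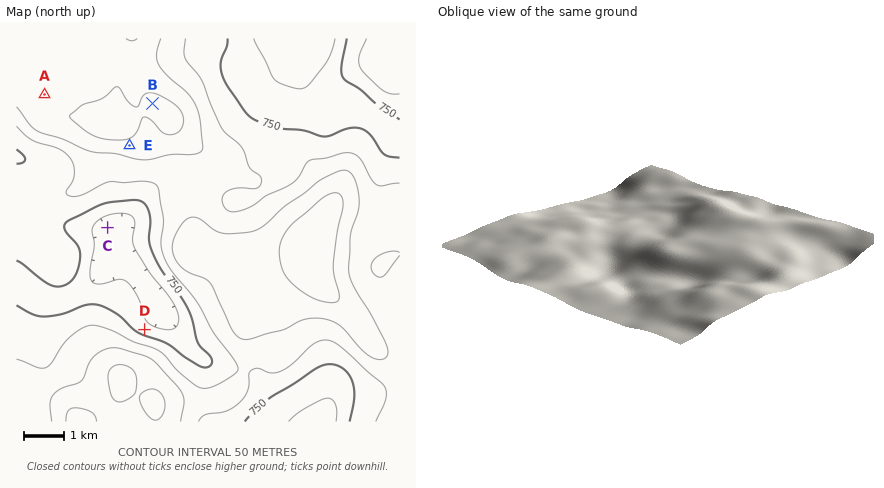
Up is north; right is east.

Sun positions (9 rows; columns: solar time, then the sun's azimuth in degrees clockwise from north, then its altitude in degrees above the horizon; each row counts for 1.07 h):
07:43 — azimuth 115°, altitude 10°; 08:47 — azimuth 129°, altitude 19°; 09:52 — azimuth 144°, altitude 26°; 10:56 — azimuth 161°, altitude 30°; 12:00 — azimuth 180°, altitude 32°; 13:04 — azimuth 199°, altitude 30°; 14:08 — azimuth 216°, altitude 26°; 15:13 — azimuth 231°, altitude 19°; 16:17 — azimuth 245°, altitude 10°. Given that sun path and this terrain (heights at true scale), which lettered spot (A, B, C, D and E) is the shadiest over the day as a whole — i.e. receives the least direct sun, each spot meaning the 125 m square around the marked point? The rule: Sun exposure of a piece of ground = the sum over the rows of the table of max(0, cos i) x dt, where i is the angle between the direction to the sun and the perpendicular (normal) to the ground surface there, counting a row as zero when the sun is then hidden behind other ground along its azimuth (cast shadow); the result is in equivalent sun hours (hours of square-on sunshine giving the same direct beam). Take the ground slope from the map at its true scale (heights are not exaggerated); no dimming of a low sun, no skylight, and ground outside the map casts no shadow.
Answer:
D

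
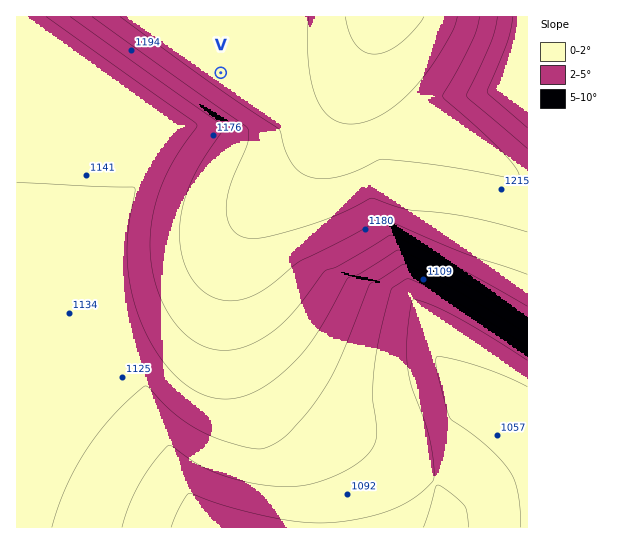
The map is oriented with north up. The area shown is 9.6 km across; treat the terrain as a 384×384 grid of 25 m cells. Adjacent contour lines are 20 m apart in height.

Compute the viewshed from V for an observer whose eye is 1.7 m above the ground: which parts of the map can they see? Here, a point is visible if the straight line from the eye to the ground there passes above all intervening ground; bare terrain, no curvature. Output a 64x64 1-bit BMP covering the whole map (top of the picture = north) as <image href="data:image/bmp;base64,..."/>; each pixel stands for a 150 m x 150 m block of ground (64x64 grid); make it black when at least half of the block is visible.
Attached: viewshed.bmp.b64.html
<image width="64" height="64" href="data:image/bmp;base64,Qk0+AgAAAAAAAD4AAAAoAAAAQAAAAEAAAAABAAEAAAAAAAACAAATCwAAEwsAAAIAAAAAAAAA////AAAAAAD/8AAAAAAAAP/wAAAAAAAA//AAAAAAAAD/8AAAAAAAAP/wAAAAAAAA//AAAAAAAAD/8AAAAAAAAP/wAAAAAAAA//AAAAAAAAD/8AAAAAAAAP/4AAAAAAAA//gAAAAAAAD/+AAAAAAAAP/4AAAAAAAA//gAAAAAAAD/+AAAAAAAAP/4AAAAAAAA//gAAAAAAAD/+AAAAAAAAP/4AAAAAAAA//gAAAAAAAD/+AAAAAAAAP/4AAAAAAAA//gAAAAAAAD/+AAAAAAAAP/4AAAAAAAA//gAAAAAAAD/+AAAAAAAAP/4AAAAAAAA//gAAAAAAAD/+AAAAAAAAP/4AAAAAAAA//gAAAAAAAD//P8AAAAAAP///8AAAAAA////4AAAAAD////wAAAAAP////gAAAAA/////AAAAAD////+AAAAAP////8AAAAA/////4AAAAD/+P//wAAAAP/wP//gAAAA/+AP//AAAAD/wAP/8AAAAP8AAD/4AAAA/gAAA/gAAAD8AAAA/AAAAPAAAAB8AAAA4AAAAD4AAADAAAAAPgAAAAAAAAH/AAAAAAAAB/8AAAAAAAAf/4AAAAAAAD//gAAAAAAA//+AAAAAAAH//8AAAAAAA///wAAAAAAP///AAAAAAB///+AAAAAAP///4AAAAAD////gAAAAAf//z+AAAA=="/>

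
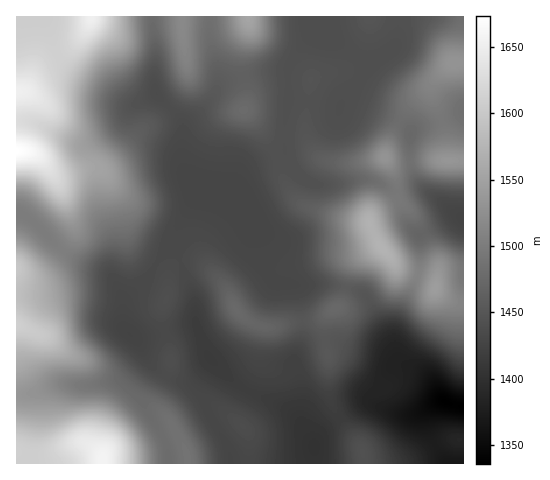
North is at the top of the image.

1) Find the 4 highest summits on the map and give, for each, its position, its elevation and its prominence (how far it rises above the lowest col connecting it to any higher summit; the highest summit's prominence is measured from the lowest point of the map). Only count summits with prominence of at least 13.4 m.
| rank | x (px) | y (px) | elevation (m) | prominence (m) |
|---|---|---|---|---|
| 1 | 382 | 248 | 1573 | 130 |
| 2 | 435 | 288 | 1544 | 35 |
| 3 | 448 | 160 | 1534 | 49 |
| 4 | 385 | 158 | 1532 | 38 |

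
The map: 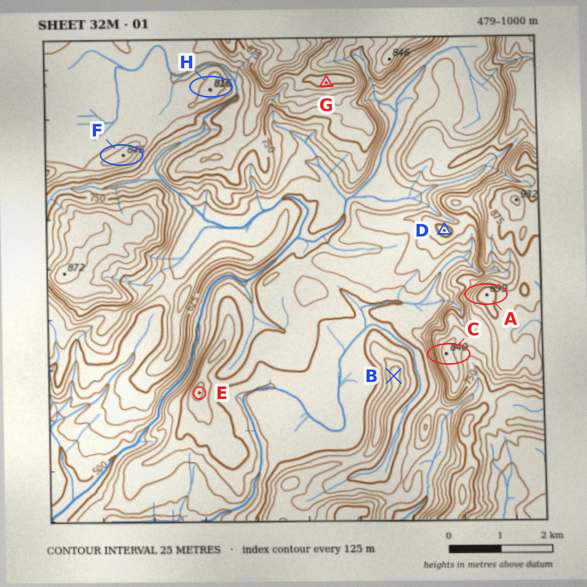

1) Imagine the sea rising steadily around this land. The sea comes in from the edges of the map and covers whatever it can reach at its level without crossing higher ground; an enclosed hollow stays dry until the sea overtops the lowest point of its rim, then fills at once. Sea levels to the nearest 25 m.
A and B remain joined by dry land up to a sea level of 650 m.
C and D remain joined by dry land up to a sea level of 725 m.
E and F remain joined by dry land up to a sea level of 625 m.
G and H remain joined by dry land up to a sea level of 775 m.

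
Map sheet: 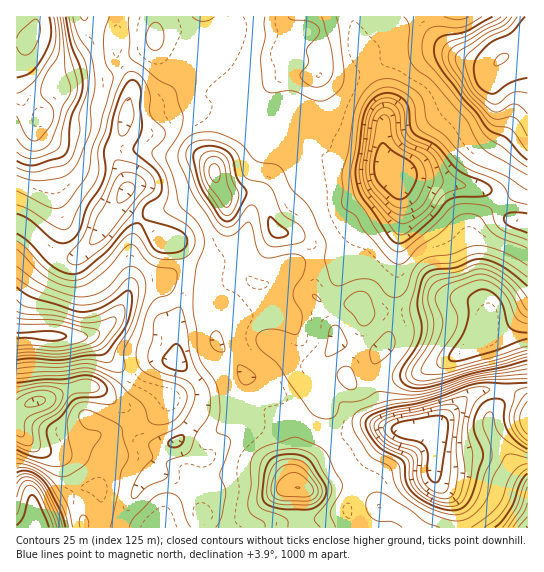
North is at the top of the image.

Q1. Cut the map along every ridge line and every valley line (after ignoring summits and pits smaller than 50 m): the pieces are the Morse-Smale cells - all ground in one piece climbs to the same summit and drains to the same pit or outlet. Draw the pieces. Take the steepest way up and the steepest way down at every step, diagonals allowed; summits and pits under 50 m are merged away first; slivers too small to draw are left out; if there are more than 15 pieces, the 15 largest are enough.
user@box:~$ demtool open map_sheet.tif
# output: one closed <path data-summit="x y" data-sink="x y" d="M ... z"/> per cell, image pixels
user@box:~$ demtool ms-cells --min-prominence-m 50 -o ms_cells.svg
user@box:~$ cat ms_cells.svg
<path data-summit="483 326" data-sink="393 173" d="M395 173l4 21-8 17-8 8-20 12-6 6-11 19-31 5 1 17-3 17 10 10-7 16-4 22-9 9-10 3-1 2 5 18 22 26 27-22 4 4 8 1 24-5 28-3 36-15 20-12 13-12 3-9 7 7 6 2 33-2 0-112-18-4-13-20-12-10-84-13z"/><path data-summit="501 59" data-sink="393 173" d="M527 16l-175 1 5 29 10 13 16 36 0 54 5 18 6 6 7 3 84 13 12 10 13 20 13 4 5-1z"/><path data-summit="30 38" data-sink="126 191" d="M118 16l-19 0-7 19-10 10-11 6-16 0-26-12-1 10 9 8 17 11 9 14-2 12-16 15-3 8-18-12-8-22 0 140 11 6 22 22 10 6 11 2 13-6 14-16 30-47-4-17-8-15 0-12 8-15 5-30 4-10 0-8-15-24z"/><path data-summit="483 326" data-sink="431 431" d="M482 328l-3 9-13 12-15 10-36 16-57 9-8-1-4-4-23 18-4 9-12 12 11 11 15 6 10 0 27-10 29 5-4 1-10 10-26 38-12 30 6 19 104-1 0-16-2-9-20-25-2-7 3-28-4-11 33-32 8-6 14-4 15 2 2-4-1-18-6-19-14-17z"/><path data-summit="214 173" data-sink="393 173" d="M231 120l-7 10-9 31 0 14 8 18 3 3 19-4 14 1 8 10 6 24 5 5 17 3 12 6 6 8 2 11 23-1 8-3 11-19 6-6 20-12 10-12 4-8 2-12-2-8-6-8-36-2-13-2-17-11-14-21-12-10-6-2-11 1-16 7-9 0-15-4z"/><path data-summit="214 173" data-sink="126 191" d="M213 108l-15 1-24 7-20 16-20-3-9-8-4 14-6 11 0 12 12 27 0 5-6 8 0 7 25 19 16 16 15 5 8 16 2 13 18 3 25 0 6-23-8-28-1-25-12-26 2-26 12-30z"/><path data-summit="50 335" data-sink="126 191" d="M121 199l-24 38-15 16-12 6-16-4-27-26-11-4 1 111 73 0 15-8 11-11 13-27 8-7 14-4 15 0 8-4 13-1-2-13-8-16-15-5-16-16-23-17z"/><path data-summit="35 527" data-sink="35 402" d="M87 385l-16 3-18 9-19 4-18 10 1 117 83-1 0-48 12-26 1-15 6-9 14-4 2-4-10-14-11-6-12-10z"/><path data-summit="483 326" data-sink="393 173" d="M351 16l-52 0 0 30 4 3 12 2 8 3 1 12-3 7-7 4-17-4-8 0-10 4-30 22-18 20 11 8 15 4 9 0 16-7 11-1 6 2 12 10 14 21 17 11 13 2 34 0-6-20 0-54-16-36-10-13-4-28z"/><path data-summit="298 487" data-sink="177 361" d="M253 405l-9 1-1 15-4 6-32 30-5 2-7-3-18-15-8 4-6 8-7 20 25 7 22 13-2 20 2 15 102 0-2-6 0-32-8-4-2-7 0-16 6-34-32-18z"/><path data-summit="483 326" data-sink="35 402" d="M314 260l-19 4-29 20-15-1-18 19-17 33 1 10 20 18 9 14 8 0 9 4 43 38 13-13 1-4-23-27-5-20 11-3 9-9 4-22 7-16-10-10 3-17z"/><path data-summit="50 335" data-sink="177 361" d="M186 275l-12 0-8 4-15 0-14 4-8 7-13 27-11 11-16 9 6 2 12 16 28 26 36 17-12 15-23 12 4 14 11 6 14 0 14-5 18-23 6-15 0-9-4-10-22-22-1-18-4-12 12-37z"/><path data-summit="483 326" data-sink="35 402" d="M298 16l-87 0 13 21-1 5-14 13-19 6-11 13 11 6 15 12 10 0 8-5 20 12 14-6 22-16 10-4 25 4 4-1 6-10-1-12-8-3-12-2-4-3z"/><path data-summit="50 335" data-sink="35 402" d="M37 335l-21 2 1 74 17-10 19-4 18-9 16-3 15 6 12 10 11 6 6 6 6 11 22-11 12-15-36-17-28-26-8-13-6-5z"/><path data-summit="35 527" data-sink="177 361" d="M135 424l-10 3-10 7-3 19-12 26 1 38 5 3 31 8 65 0 1-35-22-13-25-7 7-20 8-8-20 0-9-4z"/>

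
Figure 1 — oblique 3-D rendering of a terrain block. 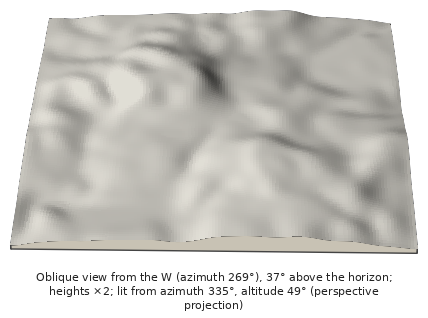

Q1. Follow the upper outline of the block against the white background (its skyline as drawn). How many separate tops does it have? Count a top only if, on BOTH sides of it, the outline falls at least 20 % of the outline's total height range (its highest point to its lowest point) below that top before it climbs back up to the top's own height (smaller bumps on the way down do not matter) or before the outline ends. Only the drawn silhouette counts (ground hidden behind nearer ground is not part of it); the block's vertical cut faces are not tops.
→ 1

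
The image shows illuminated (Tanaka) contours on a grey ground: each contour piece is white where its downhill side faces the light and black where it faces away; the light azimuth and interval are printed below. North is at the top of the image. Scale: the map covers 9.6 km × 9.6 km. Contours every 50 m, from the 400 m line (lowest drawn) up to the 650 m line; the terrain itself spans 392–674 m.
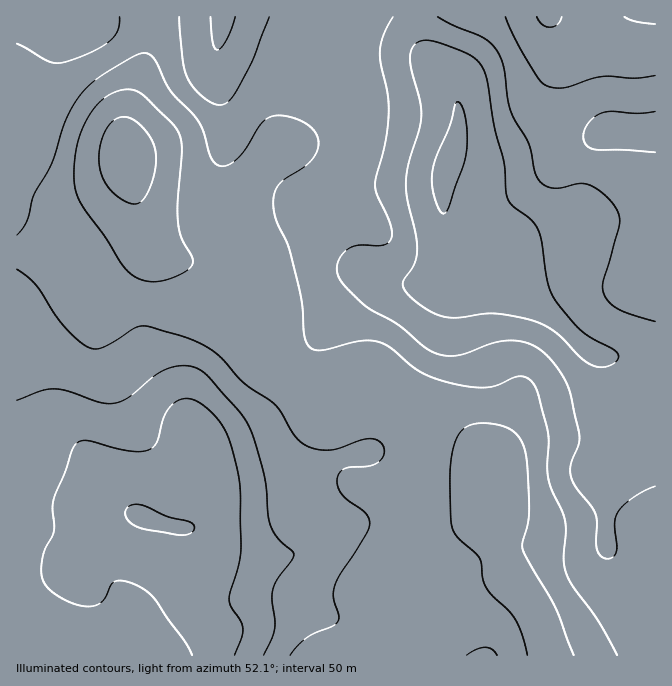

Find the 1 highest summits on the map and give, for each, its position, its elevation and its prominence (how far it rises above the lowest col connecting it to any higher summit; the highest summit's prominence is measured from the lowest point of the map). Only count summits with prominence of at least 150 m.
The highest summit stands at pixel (128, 153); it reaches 674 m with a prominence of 282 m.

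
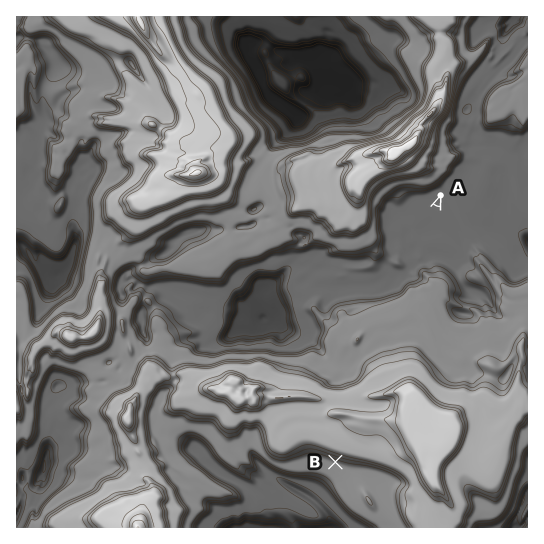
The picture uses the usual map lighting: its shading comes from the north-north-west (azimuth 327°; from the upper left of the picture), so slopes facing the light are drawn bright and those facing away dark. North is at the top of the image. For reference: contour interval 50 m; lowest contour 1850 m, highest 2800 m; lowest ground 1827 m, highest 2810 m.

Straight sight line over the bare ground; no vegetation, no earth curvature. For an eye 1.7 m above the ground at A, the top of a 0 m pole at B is hidden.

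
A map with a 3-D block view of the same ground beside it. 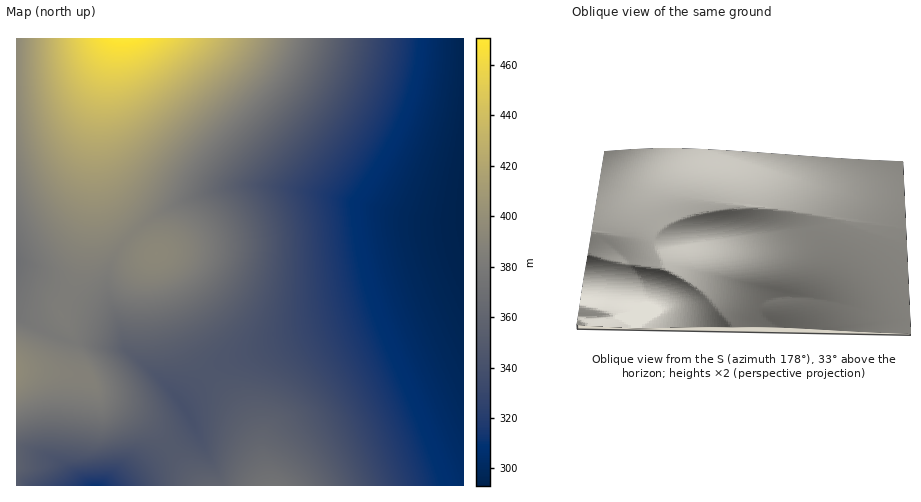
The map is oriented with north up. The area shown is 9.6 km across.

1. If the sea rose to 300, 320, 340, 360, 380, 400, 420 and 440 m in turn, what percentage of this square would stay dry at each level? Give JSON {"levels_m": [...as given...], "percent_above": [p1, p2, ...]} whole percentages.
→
{"levels_m": [300, 320, 340, 360, 380, 400, 420, 440], "percent_above": [93, 76, 63, 43, 30, 14, 7, 3]}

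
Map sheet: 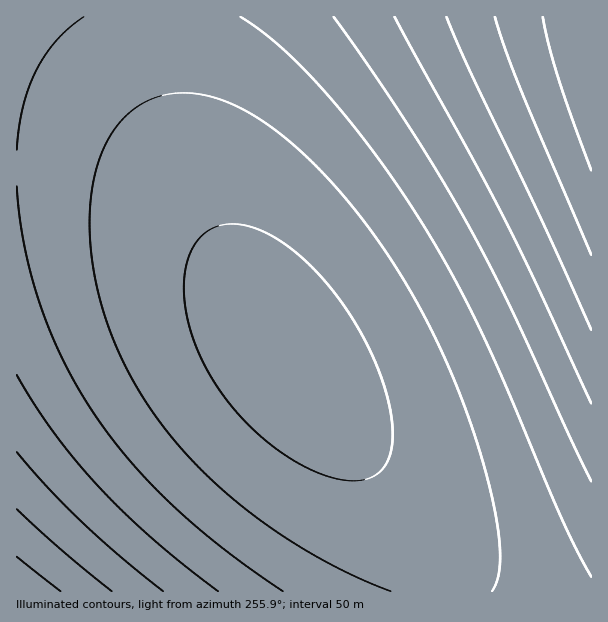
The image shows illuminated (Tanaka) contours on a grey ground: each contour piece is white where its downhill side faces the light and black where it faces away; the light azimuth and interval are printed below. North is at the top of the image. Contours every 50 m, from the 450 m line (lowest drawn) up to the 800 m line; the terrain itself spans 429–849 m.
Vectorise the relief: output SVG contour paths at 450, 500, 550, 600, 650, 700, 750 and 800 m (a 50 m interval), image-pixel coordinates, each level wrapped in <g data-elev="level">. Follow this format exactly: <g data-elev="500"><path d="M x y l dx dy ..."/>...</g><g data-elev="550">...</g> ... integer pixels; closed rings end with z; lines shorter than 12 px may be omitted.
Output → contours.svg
<g data-elev="450"><path d="M345 480l-18-4-19-8-20-11-20-14-18-17-17-18-14-19-13-21-10-23-7-21-4-21-1-21 2-18 6-15 9-13 11-7 16-5 18 2 20 7 21 12 21 18 21 23 19 26 16 27 14 30 10 29 4 25 0 23-5 16-10 12-14 6z"/></g><g data-elev="500"><path d="M391 591l-41-17-42-23-41-26-37-28-32-30-28-32-24-33-21-36-17-40-11-41-7-42 0-38 6-35 12-30 8-13 9-10 10-9 11-6 24-8 25 0 29 7 28 14 32 22 31 28 32 35 30 39 29 45 26 48 23 51 20 54 16 55 8 45 0 33-2 12-5 9"/></g><g data-elev="550"><path d="M283 591l-61-43-51-44-44-46-36-48-29-51-22-56-16-58-5-30-2-29"/><path d="M17 150l6-43 6-19 7-17 9-16 11-14 13-13 15-11"/><path d="M240 17l20 13 21 17 45 46 49 61 45 66 32 54 28 56 26 56 55 130 30 61"/></g><g data-elev="600"><path d="M218 591l-65-52-54-52-23-26-22-29-20-28-17-29"/><path d="M334 17l73 106 60 100 43 83 81 175"/></g><g data-elev="650"><path d="M163 591l-42-34-39-35-34-34-31-36"/><path d="M395 17l109 201 33 67 54 118"/></g><g data-elev="700"><path d="M112 591l-50-40-45-42"/><path d="M446 17l22 51 71 146 52 116"/></g><g data-elev="750"><path d="M61 591l-44-34"/><path d="M495 17l10 33 15 39 71 166"/></g><g data-elev="800"><path d="M543 17l6 28 9 33 33 92"/></g>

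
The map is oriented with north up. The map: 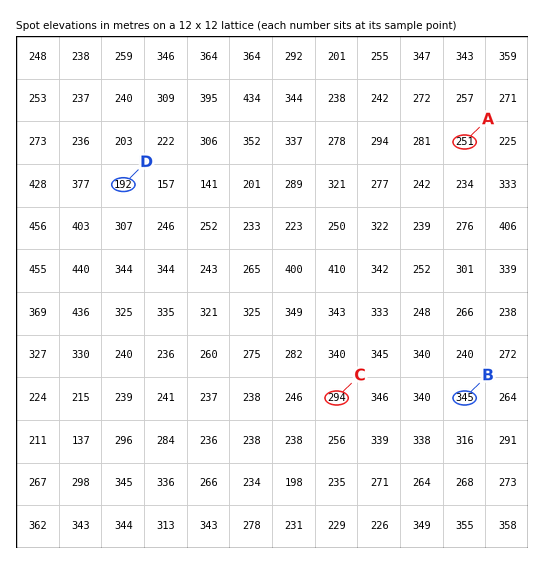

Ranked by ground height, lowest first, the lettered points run D A C B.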